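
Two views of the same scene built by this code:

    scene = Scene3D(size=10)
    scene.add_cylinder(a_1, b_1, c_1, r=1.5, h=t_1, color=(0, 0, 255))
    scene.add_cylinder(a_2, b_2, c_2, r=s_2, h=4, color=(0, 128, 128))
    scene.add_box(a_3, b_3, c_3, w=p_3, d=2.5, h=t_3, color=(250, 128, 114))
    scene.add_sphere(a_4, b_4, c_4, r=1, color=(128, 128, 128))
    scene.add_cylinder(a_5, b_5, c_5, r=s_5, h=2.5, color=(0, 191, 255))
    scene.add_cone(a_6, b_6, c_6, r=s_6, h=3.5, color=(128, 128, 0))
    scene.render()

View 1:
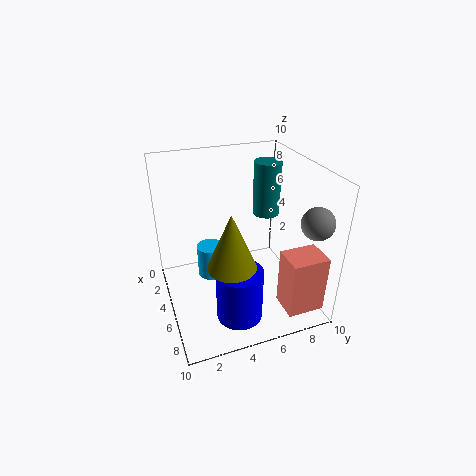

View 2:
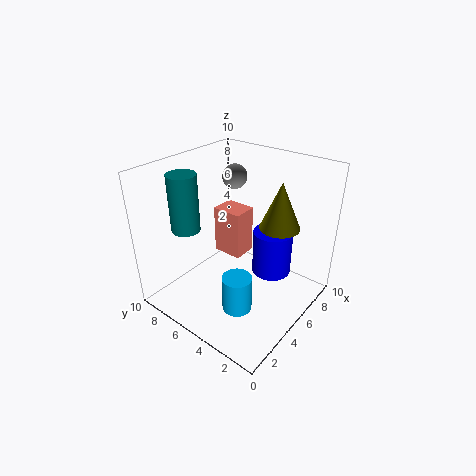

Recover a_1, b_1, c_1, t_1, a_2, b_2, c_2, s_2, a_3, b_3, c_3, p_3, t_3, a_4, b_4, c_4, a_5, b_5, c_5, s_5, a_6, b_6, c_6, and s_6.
a_1 = 8
b_1 = 4
c_1 = 1
t_1 = 3.5
a_2 = 3
b_2 = 8
c_2 = 5.5
s_2 = 1
a_3 = 7.5
b_3 = 7
c_3 = 1
p_3 = 2
t_3 = 4
a_4 = 9
b_4 = 8.5
c_4 = 7.5
a_5 = 3
b_5 = 3.5
c_5 = 1
s_5 = 1
a_6 = 8
b_6 = 3.5
c_6 = 5
s_6 = 1.5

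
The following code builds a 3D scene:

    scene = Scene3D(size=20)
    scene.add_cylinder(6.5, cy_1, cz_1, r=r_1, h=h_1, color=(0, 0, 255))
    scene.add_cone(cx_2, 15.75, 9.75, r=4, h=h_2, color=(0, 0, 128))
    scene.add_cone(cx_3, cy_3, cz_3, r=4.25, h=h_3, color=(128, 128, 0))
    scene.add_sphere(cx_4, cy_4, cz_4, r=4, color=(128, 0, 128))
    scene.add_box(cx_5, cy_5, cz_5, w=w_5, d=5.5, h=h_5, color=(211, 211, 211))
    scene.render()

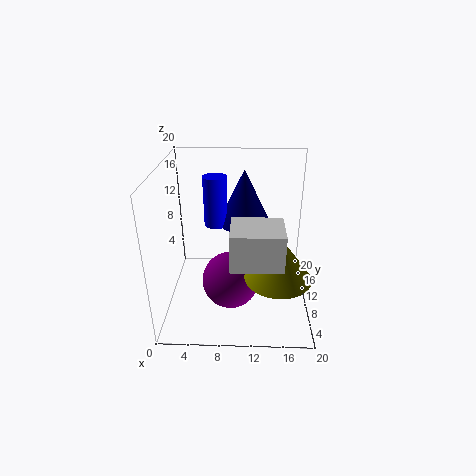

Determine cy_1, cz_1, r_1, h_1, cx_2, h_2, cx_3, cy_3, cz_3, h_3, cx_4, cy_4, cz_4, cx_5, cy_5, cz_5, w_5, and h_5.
cy_1 = 14.75
cz_1 = 9.75
r_1 = 1.75
h_1 = 7.5
cx_2 = 10.75
h_2 = 8.25
cx_3 = 15.25
cy_3 = 4.75
cz_3 = 7.25
h_3 = 5.75
cx_4 = 9
cy_4 = 8.5
cz_4 = 4
cx_5 = 9.25
cy_5 = 2.25
cz_5 = 9.5
w_5 = 6.5
h_5 = 4.75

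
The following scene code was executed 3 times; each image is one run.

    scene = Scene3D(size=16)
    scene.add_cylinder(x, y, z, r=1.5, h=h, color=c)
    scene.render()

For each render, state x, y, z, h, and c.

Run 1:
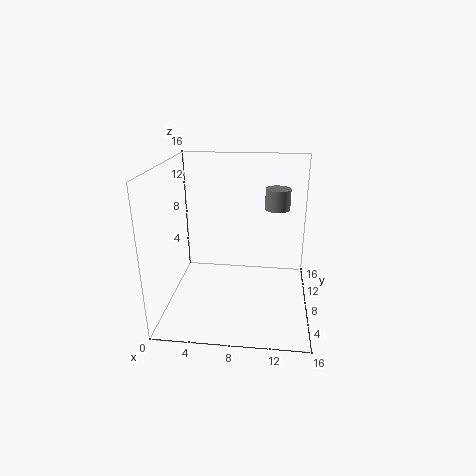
x = 12.25; y = 12.5; z = 10; h = 2.5; c = 'gray'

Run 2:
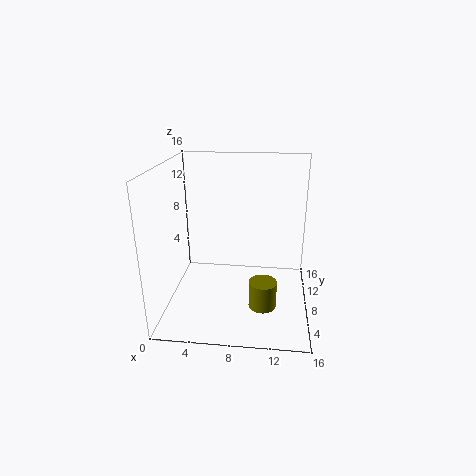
x = 11; y = 5.25; z = 1.25; h = 3; c = 'olive'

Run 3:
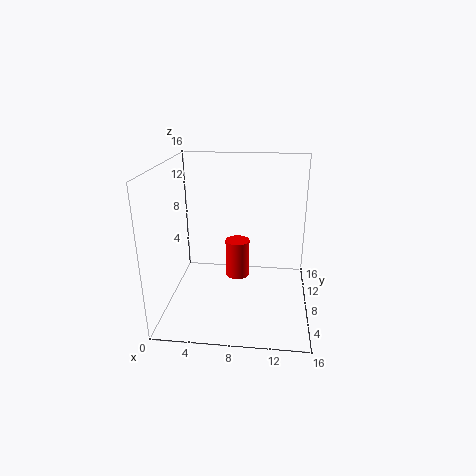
x = 7.5; y = 11.75; z = 1.25; h = 4.75; c = 'red'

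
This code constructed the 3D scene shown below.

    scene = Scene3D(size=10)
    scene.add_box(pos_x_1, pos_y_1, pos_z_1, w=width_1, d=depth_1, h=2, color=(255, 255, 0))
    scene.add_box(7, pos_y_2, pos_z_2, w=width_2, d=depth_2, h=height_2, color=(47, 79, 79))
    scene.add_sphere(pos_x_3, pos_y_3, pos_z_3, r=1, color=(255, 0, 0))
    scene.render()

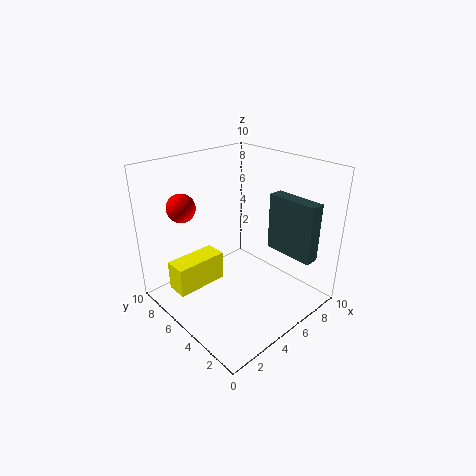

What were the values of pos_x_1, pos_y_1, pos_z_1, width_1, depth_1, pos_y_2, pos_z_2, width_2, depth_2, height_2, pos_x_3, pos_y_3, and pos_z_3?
pos_x_1 = 0.5; pos_y_1 = 5.5; pos_z_1 = 2; width_1 = 3.5; depth_1 = 1.5; pos_y_2 = 0.5; pos_z_2 = 4; width_2 = 1; depth_2 = 3.5; height_2 = 4; pos_x_3 = 2.5; pos_y_3 = 8; pos_z_3 = 7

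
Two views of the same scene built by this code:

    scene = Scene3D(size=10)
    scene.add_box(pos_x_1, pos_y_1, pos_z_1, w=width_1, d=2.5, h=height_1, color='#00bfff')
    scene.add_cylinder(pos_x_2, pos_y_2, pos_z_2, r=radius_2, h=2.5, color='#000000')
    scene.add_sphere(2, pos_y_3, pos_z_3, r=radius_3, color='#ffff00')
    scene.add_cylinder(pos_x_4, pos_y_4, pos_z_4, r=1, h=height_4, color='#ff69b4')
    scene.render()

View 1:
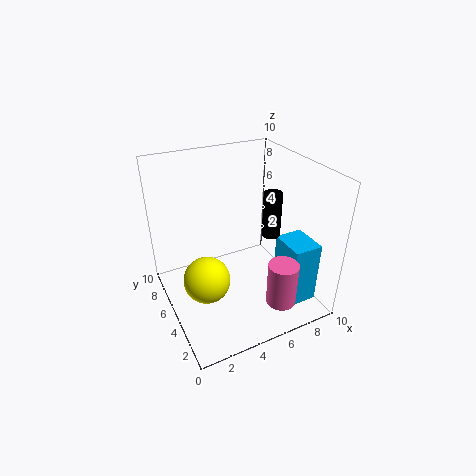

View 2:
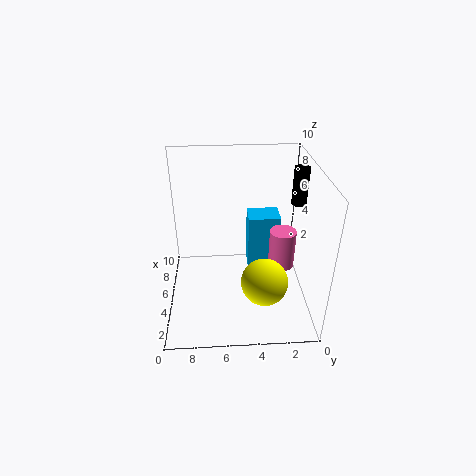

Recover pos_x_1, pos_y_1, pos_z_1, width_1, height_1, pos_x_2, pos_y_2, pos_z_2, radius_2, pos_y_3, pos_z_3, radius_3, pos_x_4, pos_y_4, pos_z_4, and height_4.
pos_x_1 = 7.5
pos_y_1 = 1.5
pos_z_1 = 0.5
width_1 = 2
height_1 = 4.5
pos_x_2 = 5
pos_y_2 = 1
pos_z_2 = 7.5
radius_2 = 0.5
pos_y_3 = 3.5
pos_z_3 = 3.5
radius_3 = 1.5
pos_x_4 = 6.5
pos_y_4 = 1.5
pos_z_4 = 1.5
height_4 = 3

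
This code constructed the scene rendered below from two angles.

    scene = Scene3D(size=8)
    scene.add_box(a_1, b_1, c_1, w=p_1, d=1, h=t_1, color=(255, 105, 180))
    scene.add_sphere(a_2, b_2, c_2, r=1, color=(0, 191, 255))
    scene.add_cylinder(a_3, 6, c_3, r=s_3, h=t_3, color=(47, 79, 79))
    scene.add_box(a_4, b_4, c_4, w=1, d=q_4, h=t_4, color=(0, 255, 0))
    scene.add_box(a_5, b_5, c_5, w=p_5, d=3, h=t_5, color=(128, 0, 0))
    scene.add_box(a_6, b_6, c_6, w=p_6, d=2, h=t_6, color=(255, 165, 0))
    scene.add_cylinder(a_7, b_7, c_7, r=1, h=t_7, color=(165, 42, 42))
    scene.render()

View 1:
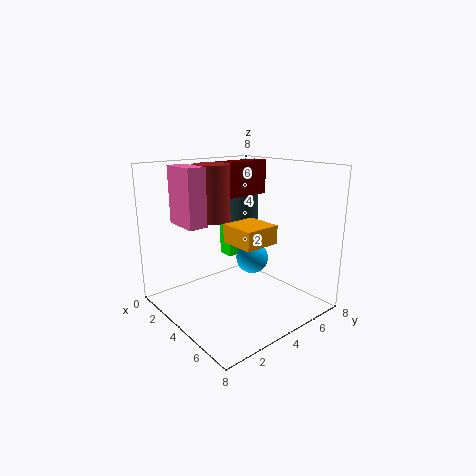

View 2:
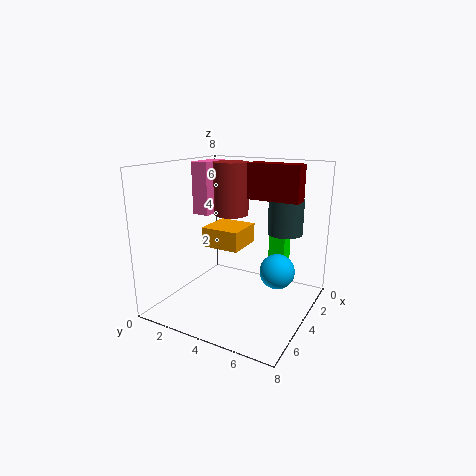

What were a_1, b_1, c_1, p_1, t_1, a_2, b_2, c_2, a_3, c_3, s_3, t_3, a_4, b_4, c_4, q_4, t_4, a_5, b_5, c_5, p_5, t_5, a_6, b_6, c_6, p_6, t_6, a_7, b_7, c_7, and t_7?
a_1 = 2; b_1 = 1; c_1 = 5; p_1 = 2; t_1 = 3; a_2 = 3; b_2 = 6; c_2 = 2; a_3 = 2; c_3 = 4; s_3 = 1; t_3 = 2; a_4 = 1; b_4 = 5; c_4 = 2; q_4 = 1; t_4 = 2; a_5 = 2; b_5 = 4; c_5 = 6; p_5 = 1; t_5 = 2; a_6 = 4; b_6 = 3; c_6 = 4; p_6 = 2; t_6 = 1; a_7 = 3; b_7 = 3; c_7 = 5; t_7 = 3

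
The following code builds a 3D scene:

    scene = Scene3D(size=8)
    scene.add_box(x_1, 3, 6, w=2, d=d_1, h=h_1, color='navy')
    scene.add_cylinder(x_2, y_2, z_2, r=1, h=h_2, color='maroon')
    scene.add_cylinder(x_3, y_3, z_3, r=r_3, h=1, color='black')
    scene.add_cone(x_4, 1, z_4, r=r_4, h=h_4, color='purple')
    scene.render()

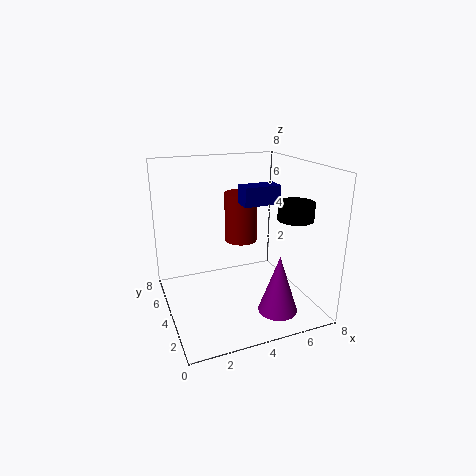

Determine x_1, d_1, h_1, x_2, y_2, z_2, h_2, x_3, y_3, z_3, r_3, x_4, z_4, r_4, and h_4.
x_1 = 4, d_1 = 1, h_1 = 1, x_2 = 5, y_2 = 6, z_2 = 3, h_2 = 3, x_3 = 7, y_3 = 3, z_3 = 5, r_3 = 1, x_4 = 5, z_4 = 1, r_4 = 1, h_4 = 3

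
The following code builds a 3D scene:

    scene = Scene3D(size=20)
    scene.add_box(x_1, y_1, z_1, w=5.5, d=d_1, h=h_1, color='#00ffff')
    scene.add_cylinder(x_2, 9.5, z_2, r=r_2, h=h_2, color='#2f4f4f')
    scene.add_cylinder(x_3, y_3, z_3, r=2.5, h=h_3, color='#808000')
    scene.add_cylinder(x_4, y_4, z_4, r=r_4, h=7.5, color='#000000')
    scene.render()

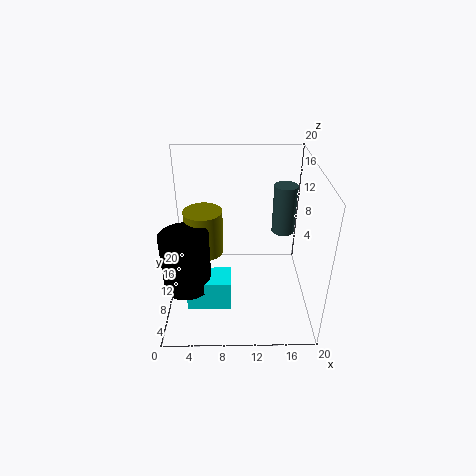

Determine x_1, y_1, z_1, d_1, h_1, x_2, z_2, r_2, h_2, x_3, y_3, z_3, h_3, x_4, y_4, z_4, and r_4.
x_1 = 3.5; y_1 = 2.5; z_1 = 4; d_1 = 3.5; h_1 = 4; x_2 = 16; z_2 = 11.5; r_2 = 1.5; h_2 = 6.5; x_3 = 5.5; y_3 = 8.5; z_3 = 9; h_3 = 6; x_4 = 3.5; y_4 = 4.5; z_4 = 6.5; r_4 = 3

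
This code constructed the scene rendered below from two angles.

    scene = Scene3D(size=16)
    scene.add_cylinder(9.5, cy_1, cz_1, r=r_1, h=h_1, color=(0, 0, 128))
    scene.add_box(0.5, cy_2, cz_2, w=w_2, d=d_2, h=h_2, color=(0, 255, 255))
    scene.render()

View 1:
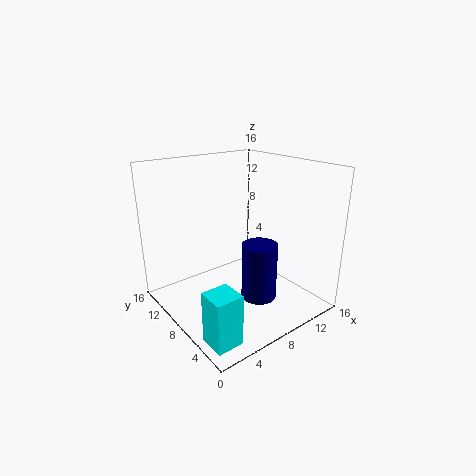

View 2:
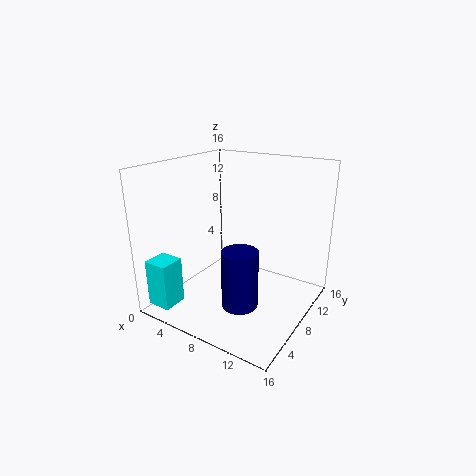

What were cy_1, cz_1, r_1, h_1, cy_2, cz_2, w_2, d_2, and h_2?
cy_1 = 6; cz_1 = 1; r_1 = 2; h_1 = 6.5; cy_2 = 1; cz_2 = 0.75; w_2 = 2.75; d_2 = 2.75; h_2 = 5.25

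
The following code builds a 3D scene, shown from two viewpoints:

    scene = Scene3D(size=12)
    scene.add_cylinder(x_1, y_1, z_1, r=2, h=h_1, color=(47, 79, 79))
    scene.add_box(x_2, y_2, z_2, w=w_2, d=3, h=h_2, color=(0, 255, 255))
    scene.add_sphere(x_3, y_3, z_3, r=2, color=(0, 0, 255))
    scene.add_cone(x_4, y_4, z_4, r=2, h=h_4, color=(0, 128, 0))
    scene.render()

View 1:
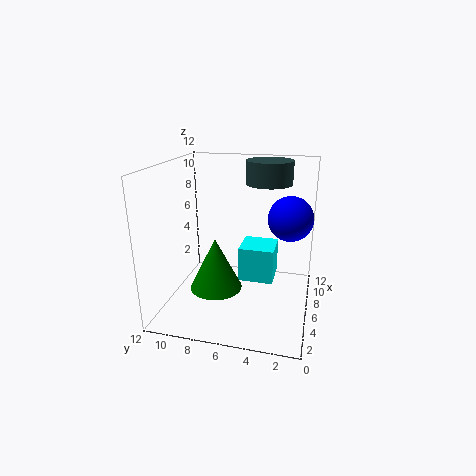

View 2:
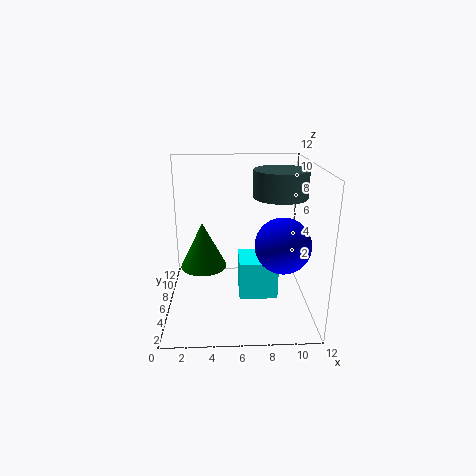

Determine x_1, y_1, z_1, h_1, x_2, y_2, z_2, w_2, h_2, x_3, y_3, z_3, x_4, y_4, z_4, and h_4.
x_1 = 9, y_1 = 4, z_1 = 10, h_1 = 2, x_2 = 6, y_2 = 3, z_2 = 2, w_2 = 3, h_2 = 3, x_3 = 9, y_3 = 2, z_3 = 7, x_4 = 3, y_4 = 7, z_4 = 3, h_4 = 4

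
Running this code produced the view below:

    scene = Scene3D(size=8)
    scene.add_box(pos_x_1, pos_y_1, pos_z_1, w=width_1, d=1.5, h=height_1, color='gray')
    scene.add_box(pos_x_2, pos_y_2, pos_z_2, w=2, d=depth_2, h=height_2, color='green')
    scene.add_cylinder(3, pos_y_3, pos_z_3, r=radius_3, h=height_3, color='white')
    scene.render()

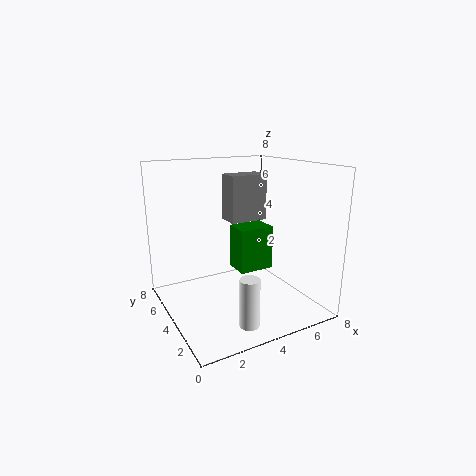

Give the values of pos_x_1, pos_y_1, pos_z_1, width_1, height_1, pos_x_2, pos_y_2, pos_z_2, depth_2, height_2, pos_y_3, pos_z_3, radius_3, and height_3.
pos_x_1 = 5
pos_y_1 = 6.5
pos_z_1 = 4
width_1 = 2.5
height_1 = 3
pos_x_2 = 4
pos_y_2 = 3.5
pos_z_2 = 2
depth_2 = 1.5
height_2 = 2.5
pos_y_3 = 1
pos_z_3 = 0.5
radius_3 = 0.5
height_3 = 2.5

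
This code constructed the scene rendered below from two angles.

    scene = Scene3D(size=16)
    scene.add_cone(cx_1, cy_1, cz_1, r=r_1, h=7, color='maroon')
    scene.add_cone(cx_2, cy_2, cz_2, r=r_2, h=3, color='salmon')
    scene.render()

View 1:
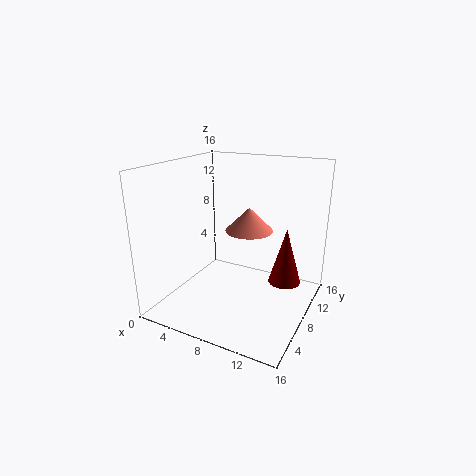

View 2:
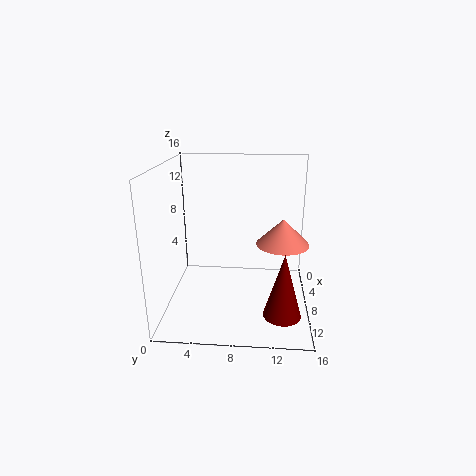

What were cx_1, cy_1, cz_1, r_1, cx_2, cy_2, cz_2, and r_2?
cx_1 = 12; cy_1 = 13; cz_1 = 1; r_1 = 2; cx_2 = 7; cy_2 = 13; cz_2 = 7; r_2 = 3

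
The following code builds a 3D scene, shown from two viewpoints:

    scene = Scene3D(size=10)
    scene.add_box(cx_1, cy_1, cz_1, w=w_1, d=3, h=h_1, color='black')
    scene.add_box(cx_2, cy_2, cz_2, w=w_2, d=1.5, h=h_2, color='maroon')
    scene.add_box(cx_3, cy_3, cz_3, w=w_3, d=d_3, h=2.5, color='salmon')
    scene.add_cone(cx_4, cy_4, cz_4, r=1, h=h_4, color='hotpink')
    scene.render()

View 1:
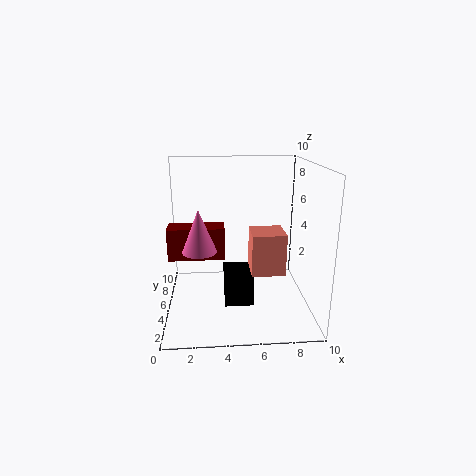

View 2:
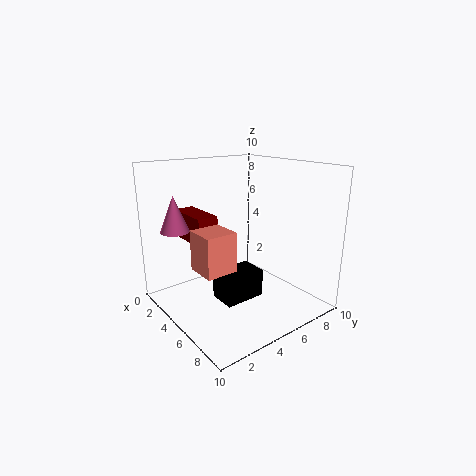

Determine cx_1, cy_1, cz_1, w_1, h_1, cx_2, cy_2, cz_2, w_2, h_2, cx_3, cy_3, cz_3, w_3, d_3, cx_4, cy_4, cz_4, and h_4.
cx_1 = 4; cy_1 = 3.5; cz_1 = 0.5; w_1 = 2; h_1 = 2; cx_2 = 0.5; cy_2 = 2.5; cz_2 = 4.5; w_2 = 3.5; h_2 = 2; cx_3 = 5.5; cy_3 = 1; cz_3 = 4; w_3 = 2; d_3 = 2; cx_4 = 2.5; cy_4 = 1.5; cz_4 = 5.5; h_4 = 2.5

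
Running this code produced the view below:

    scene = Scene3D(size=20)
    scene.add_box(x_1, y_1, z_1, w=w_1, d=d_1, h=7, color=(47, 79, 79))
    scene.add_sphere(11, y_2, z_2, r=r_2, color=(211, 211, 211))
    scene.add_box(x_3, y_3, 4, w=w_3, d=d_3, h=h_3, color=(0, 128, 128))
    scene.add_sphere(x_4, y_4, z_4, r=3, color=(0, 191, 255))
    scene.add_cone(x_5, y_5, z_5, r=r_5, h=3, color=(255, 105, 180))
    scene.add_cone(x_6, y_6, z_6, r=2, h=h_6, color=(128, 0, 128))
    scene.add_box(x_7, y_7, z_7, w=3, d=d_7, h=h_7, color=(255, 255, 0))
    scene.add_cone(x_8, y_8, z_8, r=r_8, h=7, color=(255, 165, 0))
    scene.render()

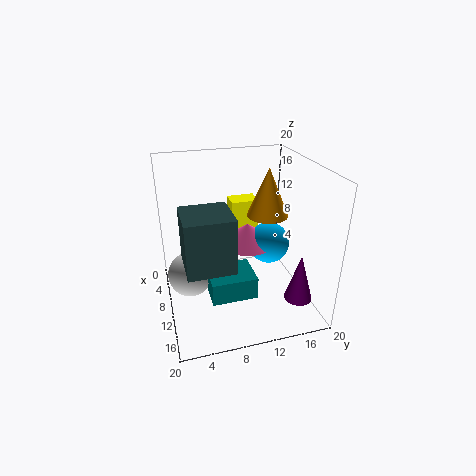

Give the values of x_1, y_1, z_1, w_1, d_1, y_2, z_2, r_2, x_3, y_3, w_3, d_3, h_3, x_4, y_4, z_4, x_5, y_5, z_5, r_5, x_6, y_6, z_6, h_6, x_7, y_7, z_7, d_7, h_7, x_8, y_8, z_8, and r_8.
x_1 = 11; y_1 = 2; z_1 = 9; w_1 = 6; d_1 = 6; y_2 = 3; z_2 = 6; r_2 = 3; x_3 = 11; y_3 = 5; w_3 = 5; d_3 = 6; h_3 = 3; x_4 = 9; y_4 = 15; z_4 = 8; x_5 = 8; y_5 = 12; z_5 = 8; r_5 = 4; x_6 = 14; y_6 = 18; z_6 = 1; h_6 = 7; x_7 = 4; y_7 = 10; z_7 = 6; d_7 = 4; h_7 = 8; x_8 = 8; y_8 = 15; z_8 = 12; r_8 = 3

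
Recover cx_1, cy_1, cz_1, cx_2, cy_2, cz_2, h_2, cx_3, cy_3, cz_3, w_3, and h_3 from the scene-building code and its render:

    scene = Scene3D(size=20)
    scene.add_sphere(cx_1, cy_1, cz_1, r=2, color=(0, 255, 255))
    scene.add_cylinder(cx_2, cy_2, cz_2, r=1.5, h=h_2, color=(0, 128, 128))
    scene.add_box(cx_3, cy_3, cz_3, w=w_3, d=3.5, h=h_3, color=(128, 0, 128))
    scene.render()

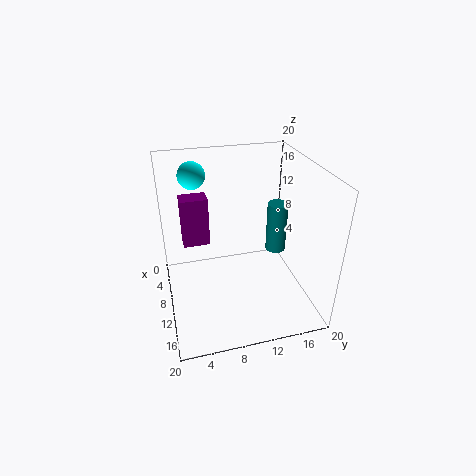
cx_1 = 3; cy_1 = 5; cz_1 = 17; cx_2 = 8; cy_2 = 16.5; cz_2 = 6; h_2 = 7.5; cx_3 = 8; cy_3 = 2.5; cz_3 = 10; w_3 = 2.5; h_3 = 6.5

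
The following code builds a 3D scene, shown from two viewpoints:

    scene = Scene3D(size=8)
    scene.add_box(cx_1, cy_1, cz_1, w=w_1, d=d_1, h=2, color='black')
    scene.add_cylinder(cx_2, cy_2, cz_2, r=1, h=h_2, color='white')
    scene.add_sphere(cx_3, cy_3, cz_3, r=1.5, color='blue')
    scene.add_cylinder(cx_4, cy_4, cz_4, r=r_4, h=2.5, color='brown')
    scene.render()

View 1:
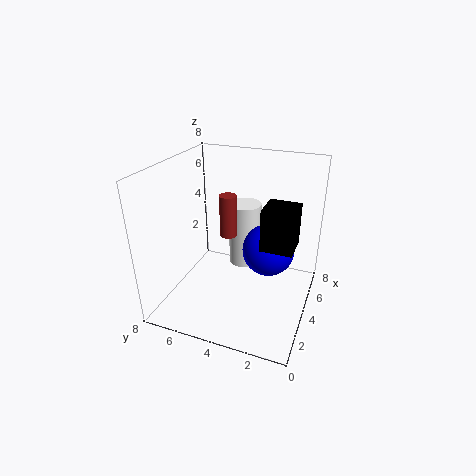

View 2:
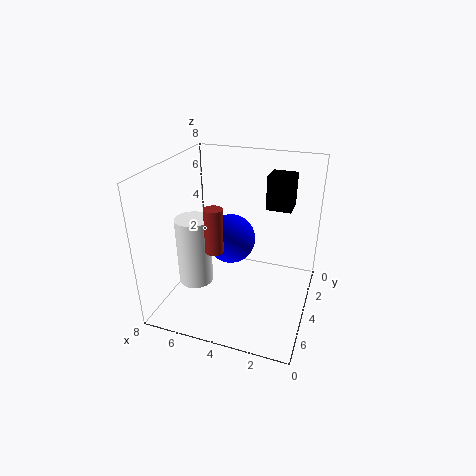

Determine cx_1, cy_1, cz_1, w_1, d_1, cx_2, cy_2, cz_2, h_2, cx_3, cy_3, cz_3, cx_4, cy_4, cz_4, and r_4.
cx_1 = 1.5; cy_1 = 0.5; cz_1 = 5; w_1 = 1.5; d_1 = 1.5; cx_2 = 6.5; cy_2 = 4.5; cz_2 = 1; h_2 = 4; cx_3 = 5; cy_3 = 2.5; cz_3 = 3; cx_4 = 5; cy_4 = 5; cz_4 = 3.5; r_4 = 0.5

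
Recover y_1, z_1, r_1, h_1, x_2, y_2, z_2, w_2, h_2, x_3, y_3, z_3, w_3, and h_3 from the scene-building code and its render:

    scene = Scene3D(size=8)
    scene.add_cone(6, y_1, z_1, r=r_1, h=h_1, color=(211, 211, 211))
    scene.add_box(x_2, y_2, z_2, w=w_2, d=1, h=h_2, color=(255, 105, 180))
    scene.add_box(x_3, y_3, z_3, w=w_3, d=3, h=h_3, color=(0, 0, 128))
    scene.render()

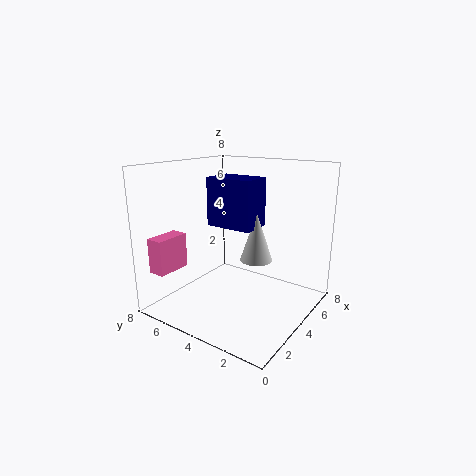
y_1 = 4
z_1 = 2
r_1 = 1
h_1 = 3
x_2 = 1
y_2 = 7
z_2 = 2
w_2 = 2
h_2 = 2
x_3 = 5
y_3 = 4
z_3 = 4
w_3 = 2
h_3 = 3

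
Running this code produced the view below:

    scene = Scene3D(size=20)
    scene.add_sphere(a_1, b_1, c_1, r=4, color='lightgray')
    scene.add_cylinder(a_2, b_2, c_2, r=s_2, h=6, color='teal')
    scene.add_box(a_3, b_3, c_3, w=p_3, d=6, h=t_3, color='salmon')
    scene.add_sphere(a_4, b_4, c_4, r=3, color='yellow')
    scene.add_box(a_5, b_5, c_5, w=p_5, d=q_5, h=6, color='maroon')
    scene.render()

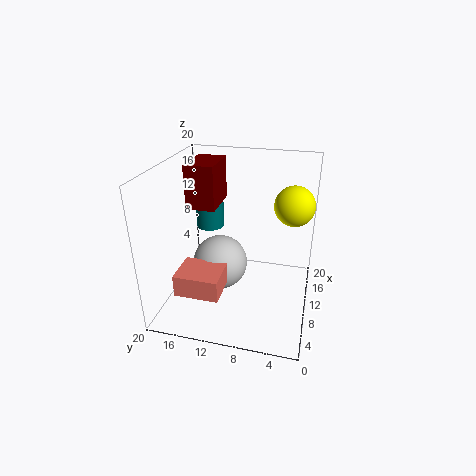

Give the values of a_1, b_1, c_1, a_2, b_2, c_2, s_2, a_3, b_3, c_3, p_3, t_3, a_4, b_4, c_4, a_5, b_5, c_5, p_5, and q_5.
a_1 = 11, b_1 = 13, c_1 = 5, a_2 = 13, b_2 = 15, c_2 = 10, s_2 = 2, a_3 = 3, b_3 = 11, c_3 = 4, p_3 = 5, t_3 = 3, a_4 = 16, b_4 = 3, c_4 = 13, a_5 = 9, b_5 = 13, c_5 = 14, p_5 = 6, q_5 = 4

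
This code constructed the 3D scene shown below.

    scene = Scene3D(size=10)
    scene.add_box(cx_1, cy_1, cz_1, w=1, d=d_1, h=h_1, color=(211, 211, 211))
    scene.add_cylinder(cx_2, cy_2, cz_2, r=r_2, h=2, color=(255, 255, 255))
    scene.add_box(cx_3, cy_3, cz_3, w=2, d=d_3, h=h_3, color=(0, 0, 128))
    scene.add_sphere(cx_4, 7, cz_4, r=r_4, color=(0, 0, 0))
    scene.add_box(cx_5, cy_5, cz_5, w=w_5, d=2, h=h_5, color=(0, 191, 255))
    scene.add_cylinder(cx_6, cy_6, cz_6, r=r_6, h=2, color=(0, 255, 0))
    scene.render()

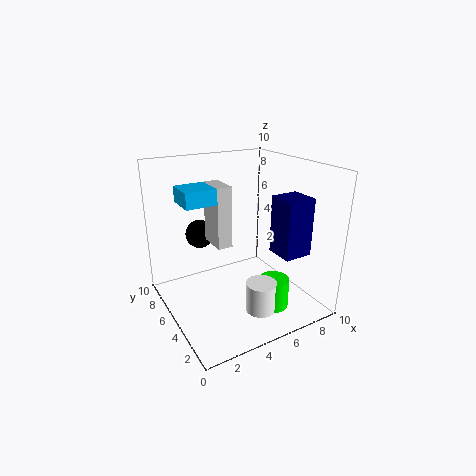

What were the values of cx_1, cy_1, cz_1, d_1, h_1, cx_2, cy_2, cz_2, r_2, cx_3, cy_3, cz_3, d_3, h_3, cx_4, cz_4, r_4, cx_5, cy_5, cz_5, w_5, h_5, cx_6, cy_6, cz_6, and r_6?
cx_1 = 3, cy_1 = 4, cz_1 = 5, d_1 = 2, h_1 = 4, cx_2 = 5, cy_2 = 2, cz_2 = 1, r_2 = 1, cx_3 = 7, cy_3 = 2, cz_3 = 4, d_3 = 2, h_3 = 4, cx_4 = 3, cz_4 = 5, r_4 = 1, cx_5 = 1, cy_5 = 4, cz_5 = 8, w_5 = 3, h_5 = 1, cx_6 = 6, cy_6 = 2, cz_6 = 1, r_6 = 1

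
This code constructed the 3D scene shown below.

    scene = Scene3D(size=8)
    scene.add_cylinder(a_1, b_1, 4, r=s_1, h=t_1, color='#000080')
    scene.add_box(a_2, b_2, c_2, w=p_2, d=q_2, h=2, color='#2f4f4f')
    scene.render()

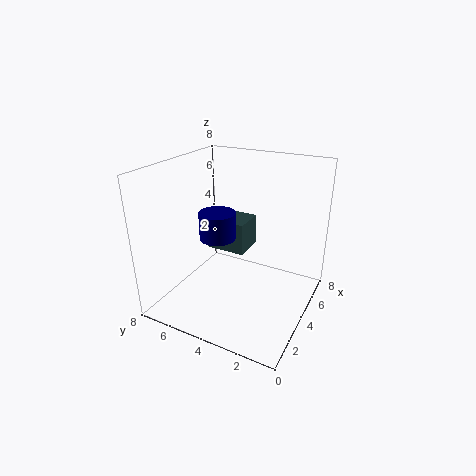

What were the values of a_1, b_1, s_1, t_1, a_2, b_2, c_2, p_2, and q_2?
a_1 = 3.5, b_1 = 5, s_1 = 1, t_1 = 1.5, a_2 = 5.5, b_2 = 4.5, c_2 = 2, p_2 = 2, q_2 = 2.5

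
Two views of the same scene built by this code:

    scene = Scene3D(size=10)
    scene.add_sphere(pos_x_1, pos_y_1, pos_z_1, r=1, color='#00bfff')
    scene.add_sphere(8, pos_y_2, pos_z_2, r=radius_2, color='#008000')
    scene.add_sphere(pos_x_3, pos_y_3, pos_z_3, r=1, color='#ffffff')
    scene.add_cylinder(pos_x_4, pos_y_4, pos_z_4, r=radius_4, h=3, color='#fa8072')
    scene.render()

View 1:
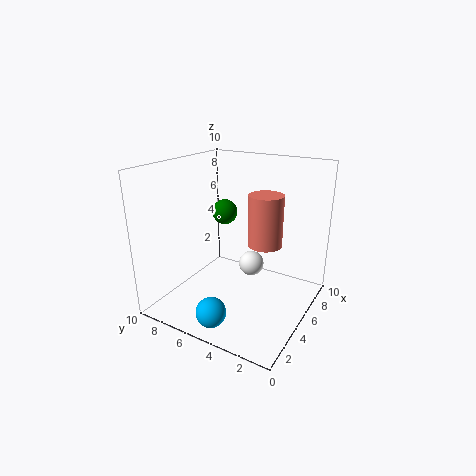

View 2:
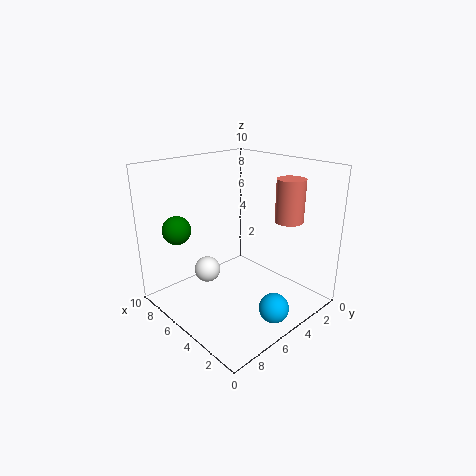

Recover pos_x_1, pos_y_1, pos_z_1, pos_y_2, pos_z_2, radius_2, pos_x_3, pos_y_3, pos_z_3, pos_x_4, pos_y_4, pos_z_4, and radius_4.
pos_x_1 = 1.5, pos_y_1 = 5, pos_z_1 = 1, pos_y_2 = 8, pos_z_2 = 5.5, radius_2 = 1, pos_x_3 = 8, pos_y_3 = 5.5, pos_z_3 = 1.5, pos_x_4 = 3, pos_y_4 = 2, pos_z_4 = 6, radius_4 = 1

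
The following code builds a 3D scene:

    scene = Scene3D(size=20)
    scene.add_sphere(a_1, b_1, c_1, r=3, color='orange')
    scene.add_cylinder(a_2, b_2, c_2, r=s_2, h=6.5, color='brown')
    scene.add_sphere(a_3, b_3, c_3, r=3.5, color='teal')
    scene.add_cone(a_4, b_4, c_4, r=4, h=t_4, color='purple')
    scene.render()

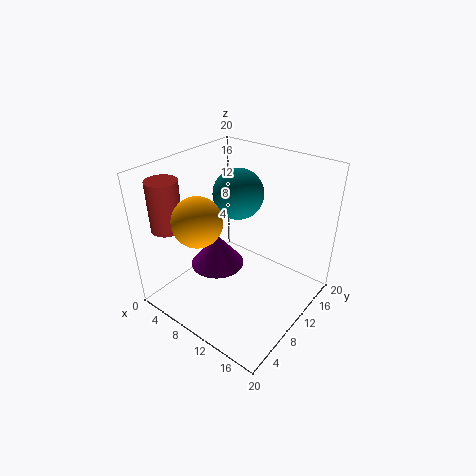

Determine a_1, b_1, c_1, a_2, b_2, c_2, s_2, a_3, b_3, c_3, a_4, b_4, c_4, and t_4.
a_1 = 9.5
b_1 = 3
c_1 = 15.5
a_2 = 4.5
b_2 = 2.5
c_2 = 13
s_2 = 2
a_3 = 8.5
b_3 = 12
c_3 = 15.5
a_4 = 6
b_4 = 10
c_4 = 4
t_4 = 5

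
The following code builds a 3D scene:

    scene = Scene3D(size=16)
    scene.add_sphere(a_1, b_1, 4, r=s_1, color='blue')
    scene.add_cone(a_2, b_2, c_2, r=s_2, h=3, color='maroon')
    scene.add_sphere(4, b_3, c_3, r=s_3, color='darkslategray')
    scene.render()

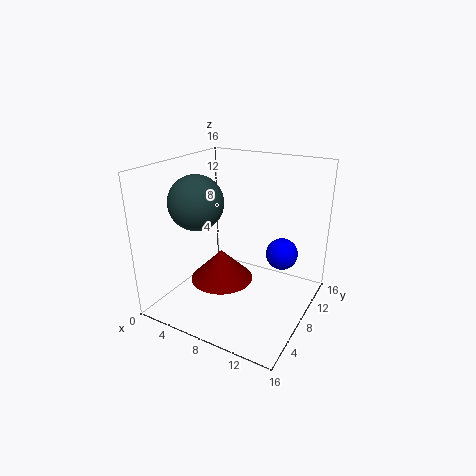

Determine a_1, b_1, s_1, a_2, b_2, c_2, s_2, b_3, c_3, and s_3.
a_1 = 11, b_1 = 14, s_1 = 2, a_2 = 9, b_2 = 3, c_2 = 6, s_2 = 3, b_3 = 6, c_3 = 12, s_3 = 3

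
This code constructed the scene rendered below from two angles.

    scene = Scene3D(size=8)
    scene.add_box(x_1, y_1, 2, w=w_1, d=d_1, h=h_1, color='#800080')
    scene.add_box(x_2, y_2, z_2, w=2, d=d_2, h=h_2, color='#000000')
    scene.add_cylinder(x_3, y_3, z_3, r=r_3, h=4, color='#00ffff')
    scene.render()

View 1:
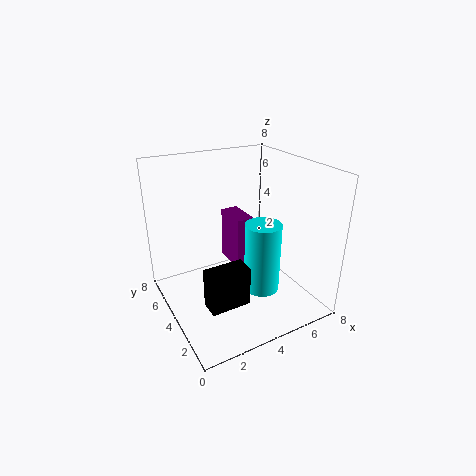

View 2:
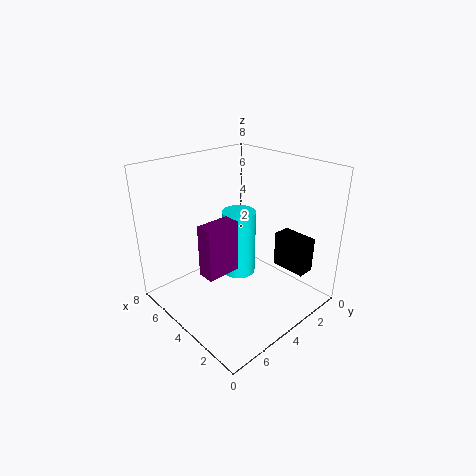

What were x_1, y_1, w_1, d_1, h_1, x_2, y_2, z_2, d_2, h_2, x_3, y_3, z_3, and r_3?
x_1 = 4; y_1 = 4; w_1 = 1; d_1 = 2; h_1 = 3; x_2 = 1; y_2 = 1; z_2 = 2; d_2 = 1; h_2 = 2; x_3 = 5; y_3 = 3; z_3 = 1; r_3 = 1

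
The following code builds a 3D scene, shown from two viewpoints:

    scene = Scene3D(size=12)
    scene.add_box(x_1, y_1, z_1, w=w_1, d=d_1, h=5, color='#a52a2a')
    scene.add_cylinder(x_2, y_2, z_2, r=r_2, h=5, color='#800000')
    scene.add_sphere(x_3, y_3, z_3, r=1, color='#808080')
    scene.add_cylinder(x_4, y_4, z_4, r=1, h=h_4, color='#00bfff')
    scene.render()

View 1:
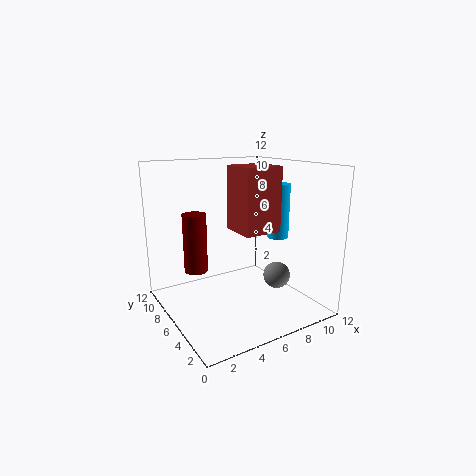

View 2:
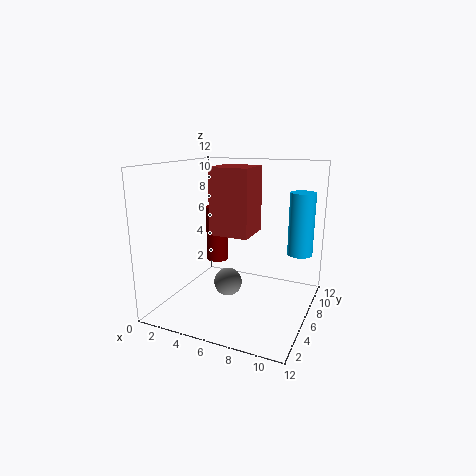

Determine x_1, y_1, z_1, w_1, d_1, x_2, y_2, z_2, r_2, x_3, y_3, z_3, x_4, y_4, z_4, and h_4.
x_1 = 5
y_1 = 3
z_1 = 7
w_1 = 3
d_1 = 3
x_2 = 3
y_2 = 8
z_2 = 3
r_2 = 1
x_3 = 7
y_3 = 2
z_3 = 4
x_4 = 11
y_4 = 7
z_4 = 5
h_4 = 5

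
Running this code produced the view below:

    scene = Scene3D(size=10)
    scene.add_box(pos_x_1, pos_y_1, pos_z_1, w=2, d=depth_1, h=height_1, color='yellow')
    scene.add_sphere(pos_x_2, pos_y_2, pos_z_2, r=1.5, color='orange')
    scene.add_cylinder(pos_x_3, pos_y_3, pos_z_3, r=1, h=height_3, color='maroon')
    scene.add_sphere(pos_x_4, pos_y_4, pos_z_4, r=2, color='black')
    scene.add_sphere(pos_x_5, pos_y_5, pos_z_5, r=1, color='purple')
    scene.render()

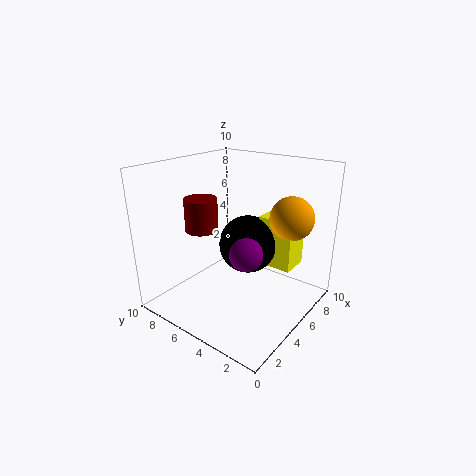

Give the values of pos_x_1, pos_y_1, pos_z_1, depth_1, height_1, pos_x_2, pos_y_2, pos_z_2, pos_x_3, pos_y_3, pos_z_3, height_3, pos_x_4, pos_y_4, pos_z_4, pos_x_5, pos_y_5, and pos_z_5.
pos_x_1 = 6
pos_y_1 = 1.5
pos_z_1 = 3
depth_1 = 2.5
height_1 = 3.5
pos_x_2 = 7
pos_y_2 = 2
pos_z_2 = 6.5
pos_x_3 = 2
pos_y_3 = 5.5
pos_z_3 = 6.5
height_3 = 2
pos_x_4 = 5.5
pos_y_4 = 4.5
pos_z_4 = 4.5
pos_x_5 = 2.5
pos_y_5 = 2.5
pos_z_5 = 5.5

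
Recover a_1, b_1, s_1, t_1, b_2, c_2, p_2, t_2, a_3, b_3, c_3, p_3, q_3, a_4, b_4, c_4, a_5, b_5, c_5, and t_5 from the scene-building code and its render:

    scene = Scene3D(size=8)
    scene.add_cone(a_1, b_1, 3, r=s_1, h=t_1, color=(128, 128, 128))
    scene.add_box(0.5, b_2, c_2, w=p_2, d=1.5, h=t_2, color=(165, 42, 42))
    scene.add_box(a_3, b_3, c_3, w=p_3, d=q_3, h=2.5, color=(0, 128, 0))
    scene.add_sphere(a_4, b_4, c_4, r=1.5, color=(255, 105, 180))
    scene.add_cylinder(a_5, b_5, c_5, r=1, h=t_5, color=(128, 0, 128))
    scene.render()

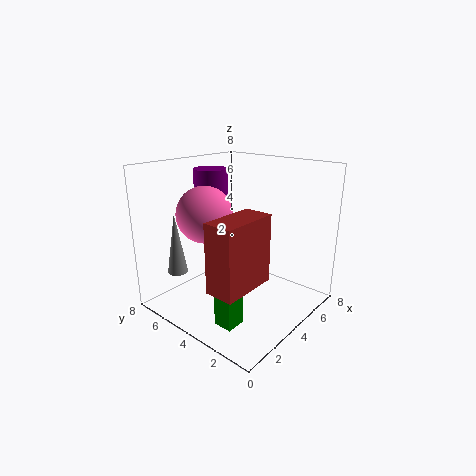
a_1 = 0.5; b_1 = 5; s_1 = 0.5; t_1 = 3; b_2 = 1.5; c_2 = 2.5; p_2 = 3; t_2 = 3.5; a_3 = 1; b_3 = 2; c_3 = 0.5; p_3 = 1; q_3 = 1; a_4 = 2.5; b_4 = 5; c_4 = 5.5; a_5 = 4.5; b_5 = 6.5; c_5 = 4; t_5 = 3.5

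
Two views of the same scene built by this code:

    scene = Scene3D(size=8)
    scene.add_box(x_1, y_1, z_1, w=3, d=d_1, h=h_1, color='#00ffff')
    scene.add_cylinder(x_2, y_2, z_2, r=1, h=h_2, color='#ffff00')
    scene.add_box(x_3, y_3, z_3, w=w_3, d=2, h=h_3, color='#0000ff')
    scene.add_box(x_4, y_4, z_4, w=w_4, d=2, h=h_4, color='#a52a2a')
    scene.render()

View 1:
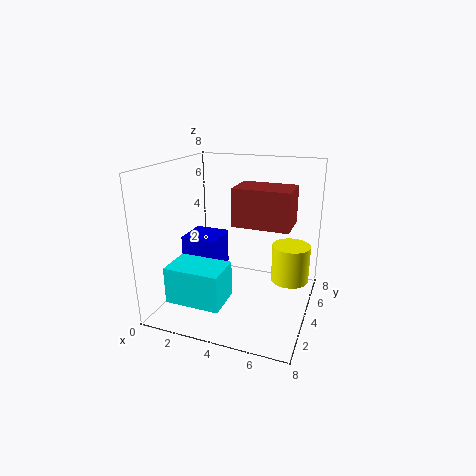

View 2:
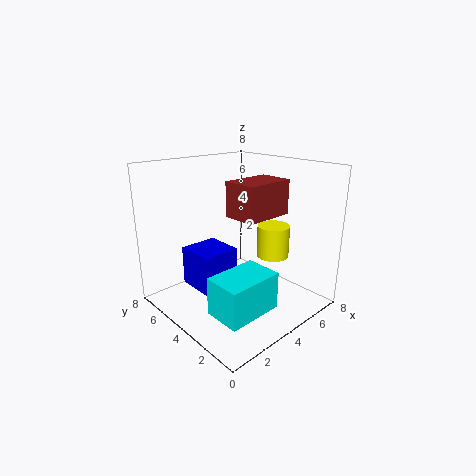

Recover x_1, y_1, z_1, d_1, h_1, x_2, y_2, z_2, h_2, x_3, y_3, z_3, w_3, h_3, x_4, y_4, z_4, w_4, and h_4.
x_1 = 1
y_1 = 1
z_1 = 1
d_1 = 2
h_1 = 2
x_2 = 7
y_2 = 4
z_2 = 2
h_2 = 2
x_3 = 1
y_3 = 3
z_3 = 2
w_3 = 2
h_3 = 2
x_4 = 4
y_4 = 3
z_4 = 5
w_4 = 3
h_4 = 2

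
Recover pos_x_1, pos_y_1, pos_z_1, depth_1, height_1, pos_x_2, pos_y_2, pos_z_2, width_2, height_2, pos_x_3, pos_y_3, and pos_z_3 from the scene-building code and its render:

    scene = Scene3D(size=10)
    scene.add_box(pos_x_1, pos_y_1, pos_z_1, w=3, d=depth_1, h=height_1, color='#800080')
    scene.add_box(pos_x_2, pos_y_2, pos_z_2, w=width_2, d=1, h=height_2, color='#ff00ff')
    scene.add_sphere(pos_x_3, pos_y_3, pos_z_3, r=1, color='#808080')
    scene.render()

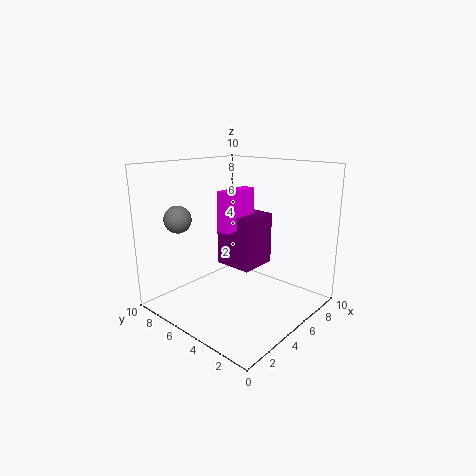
pos_x_1 = 6
pos_y_1 = 5
pos_z_1 = 2
depth_1 = 3
height_1 = 4
pos_x_2 = 5
pos_y_2 = 6
pos_z_2 = 5
width_2 = 3
height_2 = 3
pos_x_3 = 3
pos_y_3 = 9
pos_z_3 = 6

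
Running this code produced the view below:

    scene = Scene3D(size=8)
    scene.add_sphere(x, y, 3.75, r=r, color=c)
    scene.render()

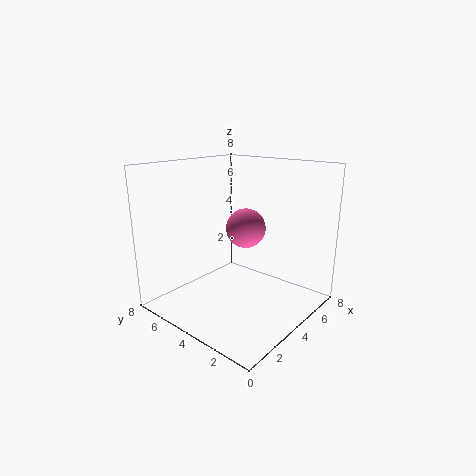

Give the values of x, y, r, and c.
x = 6.25; y = 5.25; r = 1.25; c = 'hotpink'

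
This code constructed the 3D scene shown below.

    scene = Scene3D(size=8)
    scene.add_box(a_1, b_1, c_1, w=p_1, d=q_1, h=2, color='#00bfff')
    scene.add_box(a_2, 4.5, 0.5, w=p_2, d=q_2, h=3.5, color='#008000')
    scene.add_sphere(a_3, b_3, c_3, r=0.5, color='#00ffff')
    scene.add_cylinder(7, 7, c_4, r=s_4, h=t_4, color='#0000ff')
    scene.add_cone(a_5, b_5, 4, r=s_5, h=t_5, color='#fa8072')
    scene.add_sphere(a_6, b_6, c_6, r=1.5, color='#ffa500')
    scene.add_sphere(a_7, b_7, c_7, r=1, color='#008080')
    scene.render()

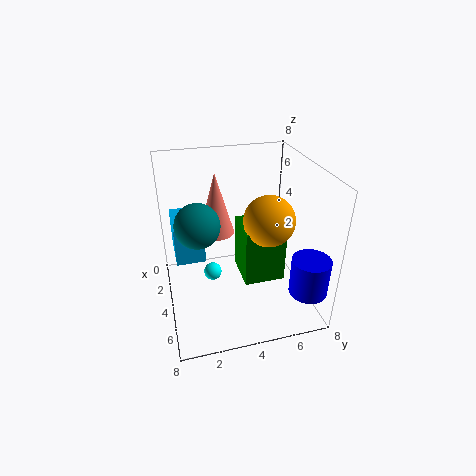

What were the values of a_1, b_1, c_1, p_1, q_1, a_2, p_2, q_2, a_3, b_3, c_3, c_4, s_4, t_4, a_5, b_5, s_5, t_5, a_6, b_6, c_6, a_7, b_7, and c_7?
a_1 = 2.5; b_1 = 0.5; c_1 = 3.5; p_1 = 2.5; q_1 = 1.5; a_2 = 1.5; p_2 = 2.5; q_2 = 2.5; a_3 = 4; b_3 = 2.5; c_3 = 2; c_4 = 2; s_4 = 1; t_4 = 2; a_5 = 3; b_5 = 3; s_5 = 1; t_5 = 3.5; a_6 = 3.5; b_6 = 6; c_6 = 4.5; a_7 = 6.5; b_7 = 1.5; c_7 = 6.5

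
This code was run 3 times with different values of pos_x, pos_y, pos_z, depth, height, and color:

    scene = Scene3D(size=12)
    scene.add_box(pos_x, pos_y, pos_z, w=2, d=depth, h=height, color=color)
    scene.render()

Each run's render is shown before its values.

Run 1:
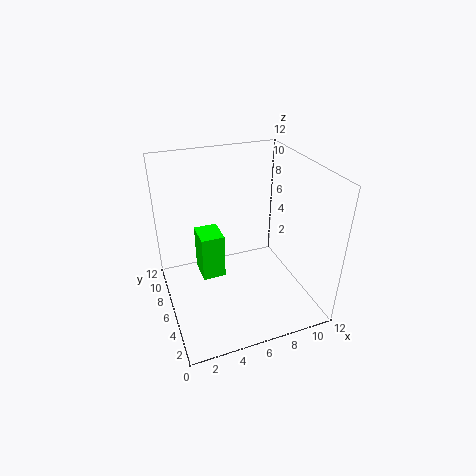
pos_x = 3; pos_y = 6.5; pos_z = 2; depth = 2.5; height = 4; color = 'lime'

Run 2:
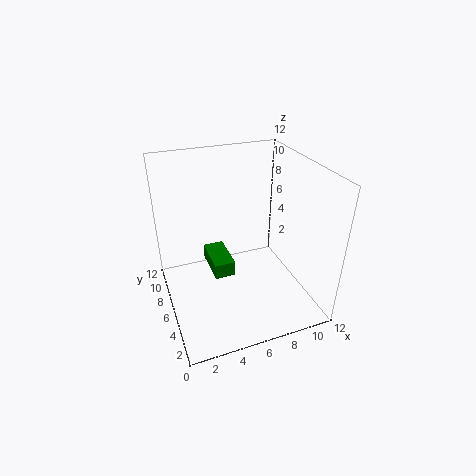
pos_x = 4.5; pos_y = 8; pos_z = 0.5; depth = 4; height = 1.5; color = 'green'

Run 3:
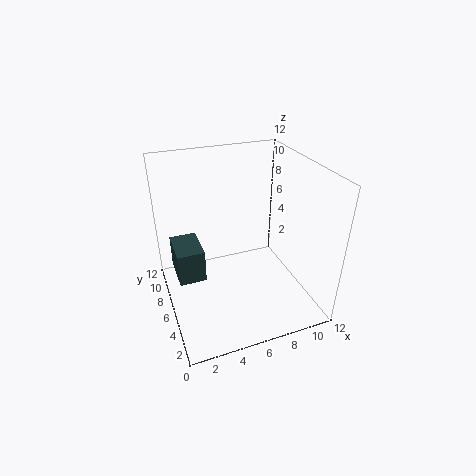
pos_x = 0.5; pos_y = 3.5; pos_z = 4.5; depth = 3; height = 2.5; color = 'darkslategray'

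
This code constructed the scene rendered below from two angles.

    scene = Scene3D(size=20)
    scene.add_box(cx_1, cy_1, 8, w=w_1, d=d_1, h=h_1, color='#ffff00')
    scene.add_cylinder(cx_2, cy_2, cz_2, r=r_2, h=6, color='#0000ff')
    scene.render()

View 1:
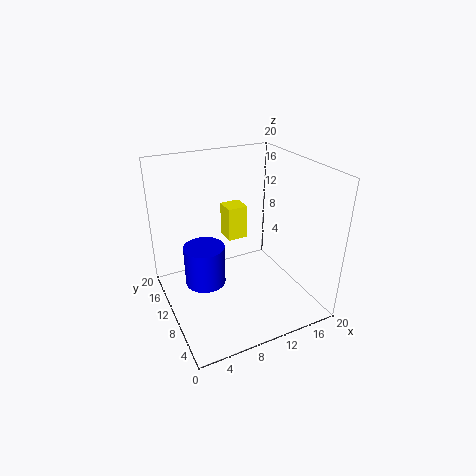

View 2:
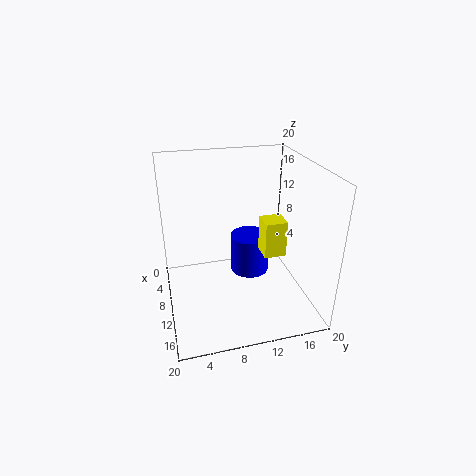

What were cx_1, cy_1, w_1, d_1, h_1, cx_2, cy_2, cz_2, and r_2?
cx_1 = 10
cy_1 = 13
w_1 = 3
d_1 = 3
h_1 = 5
cx_2 = 6
cy_2 = 13
cz_2 = 2
r_2 = 3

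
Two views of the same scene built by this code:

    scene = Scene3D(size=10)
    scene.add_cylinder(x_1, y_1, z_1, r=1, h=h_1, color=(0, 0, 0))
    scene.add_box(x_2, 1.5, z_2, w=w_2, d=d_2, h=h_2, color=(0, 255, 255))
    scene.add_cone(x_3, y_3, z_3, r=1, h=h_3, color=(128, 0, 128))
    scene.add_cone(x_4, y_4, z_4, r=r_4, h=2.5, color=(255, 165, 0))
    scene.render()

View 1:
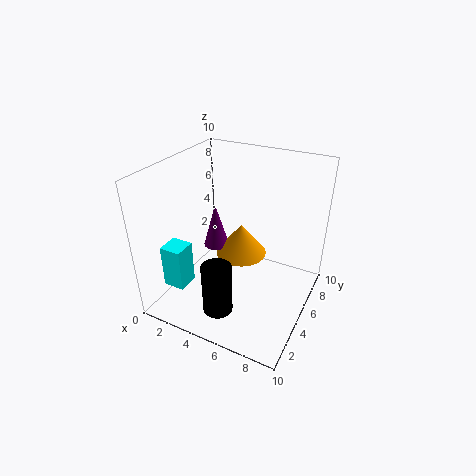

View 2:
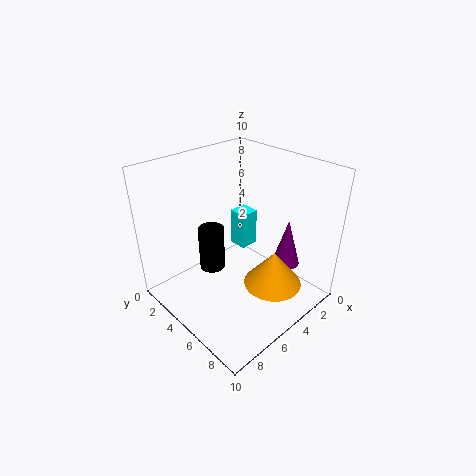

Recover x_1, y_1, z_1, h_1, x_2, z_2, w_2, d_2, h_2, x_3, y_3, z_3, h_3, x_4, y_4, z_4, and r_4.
x_1 = 5
y_1 = 2
z_1 = 1
h_1 = 3.5
x_2 = 1
z_2 = 2
w_2 = 1.5
d_2 = 1.5
h_2 = 3
x_3 = 2
y_3 = 7
z_3 = 2.5
h_3 = 3.5
x_4 = 4
y_4 = 7.5
z_4 = 2
r_4 = 2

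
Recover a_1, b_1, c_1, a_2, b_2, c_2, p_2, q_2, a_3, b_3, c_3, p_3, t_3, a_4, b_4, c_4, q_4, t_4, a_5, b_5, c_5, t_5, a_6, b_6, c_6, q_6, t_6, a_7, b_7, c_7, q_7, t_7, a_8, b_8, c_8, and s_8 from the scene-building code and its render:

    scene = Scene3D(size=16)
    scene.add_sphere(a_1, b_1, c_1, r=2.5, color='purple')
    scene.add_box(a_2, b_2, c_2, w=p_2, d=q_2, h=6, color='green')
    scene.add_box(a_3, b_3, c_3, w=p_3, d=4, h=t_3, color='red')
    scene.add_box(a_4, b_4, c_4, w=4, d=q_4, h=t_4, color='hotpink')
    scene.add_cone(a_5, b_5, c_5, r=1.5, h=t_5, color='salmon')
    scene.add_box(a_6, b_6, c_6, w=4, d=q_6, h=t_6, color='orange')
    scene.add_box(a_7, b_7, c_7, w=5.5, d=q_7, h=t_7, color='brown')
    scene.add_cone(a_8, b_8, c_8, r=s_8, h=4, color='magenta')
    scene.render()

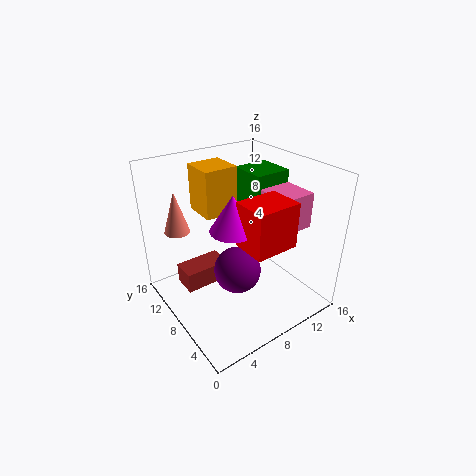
a_1 = 6.5; b_1 = 6; c_1 = 5.5; a_2 = 11.5; b_2 = 9; c_2 = 8; p_2 = 4.5; q_2 = 4.5; a_3 = 7; b_3 = 3; c_3 = 8; p_3 = 5; t_3 = 5; a_4 = 11; b_4 = 4; c_4 = 9; q_4 = 4; t_4 = 4; a_5 = 3.5; b_5 = 14; c_5 = 7.5; t_5 = 5; a_6 = 6; b_6 = 11; c_6 = 9.5; q_6 = 4; t_6 = 5.5; a_7 = 3; b_7 = 11; c_7 = 0.5; q_7 = 3; t_7 = 2.5; a_8 = 7; b_8 = 7.5; c_8 = 9.5; s_8 = 2.5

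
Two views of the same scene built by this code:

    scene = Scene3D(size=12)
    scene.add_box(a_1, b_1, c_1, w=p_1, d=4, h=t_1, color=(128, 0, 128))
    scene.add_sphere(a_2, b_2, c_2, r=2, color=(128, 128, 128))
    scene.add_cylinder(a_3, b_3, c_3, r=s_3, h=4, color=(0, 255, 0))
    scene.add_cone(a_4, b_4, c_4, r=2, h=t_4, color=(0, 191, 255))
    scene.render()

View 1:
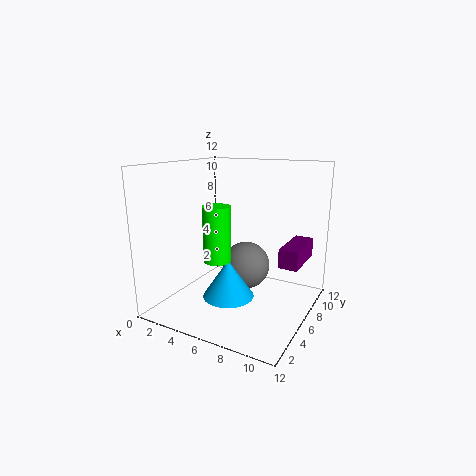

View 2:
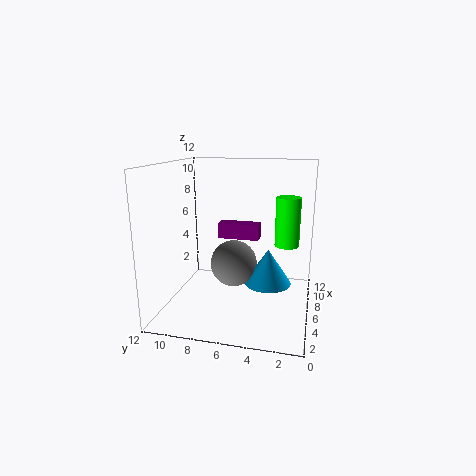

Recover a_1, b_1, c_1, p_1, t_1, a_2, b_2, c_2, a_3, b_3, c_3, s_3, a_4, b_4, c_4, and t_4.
a_1 = 10; b_1 = 5; c_1 = 4.5; p_1 = 1.5; t_1 = 1.5; a_2 = 6.5; b_2 = 6.5; c_2 = 3.5; a_3 = 6.5; b_3 = 2; c_3 = 5.5; s_3 = 1; a_4 = 6.5; b_4 = 3.5; c_4 = 2; t_4 = 3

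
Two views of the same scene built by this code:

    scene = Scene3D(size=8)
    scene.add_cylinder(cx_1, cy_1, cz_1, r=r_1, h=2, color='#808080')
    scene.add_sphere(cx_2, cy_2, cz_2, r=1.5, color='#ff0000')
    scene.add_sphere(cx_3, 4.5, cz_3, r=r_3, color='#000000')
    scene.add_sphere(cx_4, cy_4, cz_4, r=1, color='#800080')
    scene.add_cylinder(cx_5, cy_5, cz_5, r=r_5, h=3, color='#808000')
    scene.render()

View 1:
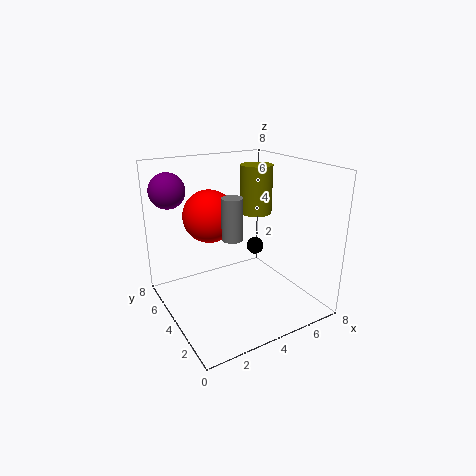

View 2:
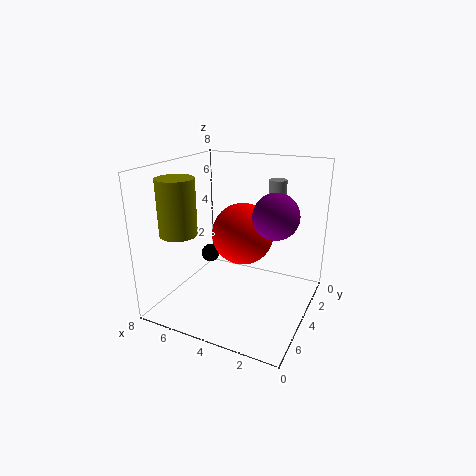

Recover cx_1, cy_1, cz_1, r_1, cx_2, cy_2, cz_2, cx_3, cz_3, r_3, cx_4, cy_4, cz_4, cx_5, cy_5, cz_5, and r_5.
cx_1 = 2.5, cy_1 = 2, cz_1 = 5, r_1 = 0.5, cx_2 = 3, cy_2 = 5.5, cz_2 = 5, cx_3 = 5.5, cz_3 = 3, r_3 = 0.5, cx_4 = 1, cy_4 = 6.5, cz_4 = 6.5, cx_5 = 6.5, cy_5 = 6, cz_5 = 4.5, r_5 = 1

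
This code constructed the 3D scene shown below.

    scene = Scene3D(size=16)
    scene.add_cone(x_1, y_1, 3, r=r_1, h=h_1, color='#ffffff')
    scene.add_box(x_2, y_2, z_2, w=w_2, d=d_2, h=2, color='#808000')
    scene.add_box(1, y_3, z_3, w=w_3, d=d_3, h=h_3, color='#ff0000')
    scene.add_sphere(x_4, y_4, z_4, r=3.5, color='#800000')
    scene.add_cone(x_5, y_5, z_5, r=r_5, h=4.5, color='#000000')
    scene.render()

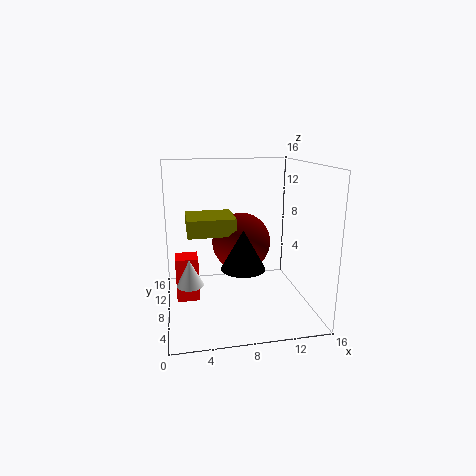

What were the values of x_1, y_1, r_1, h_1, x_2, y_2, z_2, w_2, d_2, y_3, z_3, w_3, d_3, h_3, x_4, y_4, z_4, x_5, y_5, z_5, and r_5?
x_1 = 2.5; y_1 = 7.5; r_1 = 1.5; h_1 = 3; x_2 = 2.5; y_2 = 8.5; z_2 = 8; w_2 = 5.5; d_2 = 5; y_3 = 7.5; z_3 = 1; w_3 = 2.5; d_3 = 2.5; h_3 = 5; x_4 = 9; y_4 = 11; z_4 = 6.5; x_5 = 8.5; y_5 = 7.5; z_5 = 4.5; r_5 = 2.5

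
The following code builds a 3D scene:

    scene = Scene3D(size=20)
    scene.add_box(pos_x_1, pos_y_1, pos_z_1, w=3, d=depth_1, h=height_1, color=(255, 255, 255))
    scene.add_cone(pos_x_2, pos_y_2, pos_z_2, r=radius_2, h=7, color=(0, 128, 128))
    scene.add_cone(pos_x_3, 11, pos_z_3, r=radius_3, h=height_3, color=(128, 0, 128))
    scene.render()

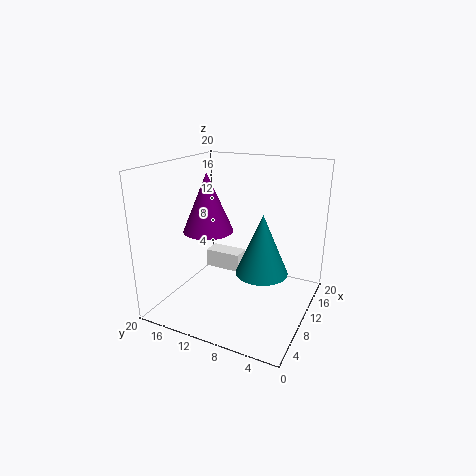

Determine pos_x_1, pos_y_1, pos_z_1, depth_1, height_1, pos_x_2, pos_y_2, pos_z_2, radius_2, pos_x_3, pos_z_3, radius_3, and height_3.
pos_x_1 = 16; pos_y_1 = 13; pos_z_1 = 1; depth_1 = 6; height_1 = 3; pos_x_2 = 4; pos_y_2 = 4; pos_z_2 = 9; radius_2 = 3; pos_x_3 = 4; pos_z_3 = 13; radius_3 = 3; height_3 = 7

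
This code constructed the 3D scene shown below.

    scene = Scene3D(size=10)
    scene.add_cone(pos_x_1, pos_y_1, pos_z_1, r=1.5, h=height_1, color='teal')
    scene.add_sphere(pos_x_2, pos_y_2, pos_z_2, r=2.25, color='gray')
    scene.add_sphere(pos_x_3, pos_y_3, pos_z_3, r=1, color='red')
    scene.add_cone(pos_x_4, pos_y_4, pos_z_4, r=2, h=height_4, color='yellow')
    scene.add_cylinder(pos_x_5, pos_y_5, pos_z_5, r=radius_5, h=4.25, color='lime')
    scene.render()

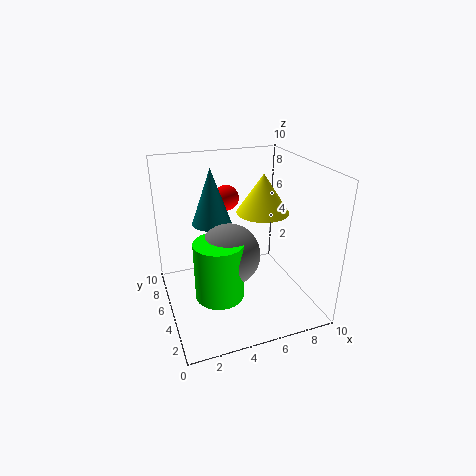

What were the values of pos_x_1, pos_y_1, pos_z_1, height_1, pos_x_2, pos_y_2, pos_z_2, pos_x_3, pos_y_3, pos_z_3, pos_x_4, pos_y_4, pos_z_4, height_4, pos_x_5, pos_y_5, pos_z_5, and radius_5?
pos_x_1 = 4; pos_y_1 = 8; pos_z_1 = 5; height_1 = 4.25; pos_x_2 = 4.5; pos_y_2 = 5.5; pos_z_2 = 3.5; pos_x_3 = 5.5; pos_y_3 = 9; pos_z_3 = 6.5; pos_x_4 = 7.75; pos_y_4 = 7; pos_z_4 = 5.75; height_4 = 3; pos_x_5 = 3.5; pos_y_5 = 4.75; pos_z_5 = 0.75; radius_5 = 1.75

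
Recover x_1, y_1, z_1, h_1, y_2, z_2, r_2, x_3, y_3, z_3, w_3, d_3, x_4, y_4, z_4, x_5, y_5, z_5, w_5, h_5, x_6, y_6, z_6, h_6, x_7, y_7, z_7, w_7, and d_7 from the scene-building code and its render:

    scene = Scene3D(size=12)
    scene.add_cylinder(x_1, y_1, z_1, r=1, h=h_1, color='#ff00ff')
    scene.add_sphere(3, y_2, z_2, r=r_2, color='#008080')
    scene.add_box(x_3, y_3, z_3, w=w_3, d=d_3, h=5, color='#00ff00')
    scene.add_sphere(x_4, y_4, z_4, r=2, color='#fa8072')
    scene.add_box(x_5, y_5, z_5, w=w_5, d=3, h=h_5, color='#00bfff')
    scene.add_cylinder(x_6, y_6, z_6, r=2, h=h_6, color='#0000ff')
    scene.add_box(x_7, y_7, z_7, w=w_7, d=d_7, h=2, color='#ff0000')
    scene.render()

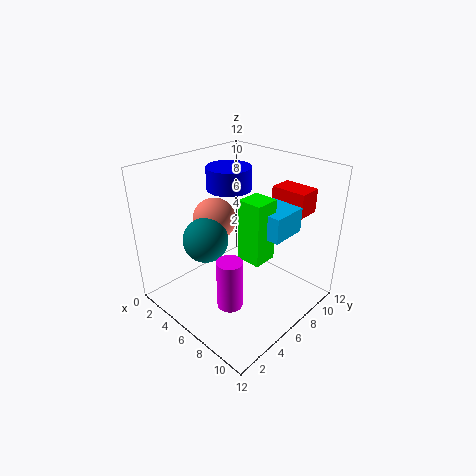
x_1 = 8, y_1 = 3, z_1 = 2, h_1 = 4, y_2 = 5, z_2 = 5, r_2 = 2, x_3 = 7, y_3 = 5, z_3 = 5, w_3 = 2, d_3 = 2, x_4 = 2, y_4 = 7, z_4 = 6, x_5 = 7, y_5 = 6, z_5 = 7, w_5 = 3, h_5 = 2, x_6 = 3, y_6 = 8, z_6 = 9, h_6 = 2, x_7 = 7, y_7 = 9, z_7 = 8, w_7 = 3, d_7 = 2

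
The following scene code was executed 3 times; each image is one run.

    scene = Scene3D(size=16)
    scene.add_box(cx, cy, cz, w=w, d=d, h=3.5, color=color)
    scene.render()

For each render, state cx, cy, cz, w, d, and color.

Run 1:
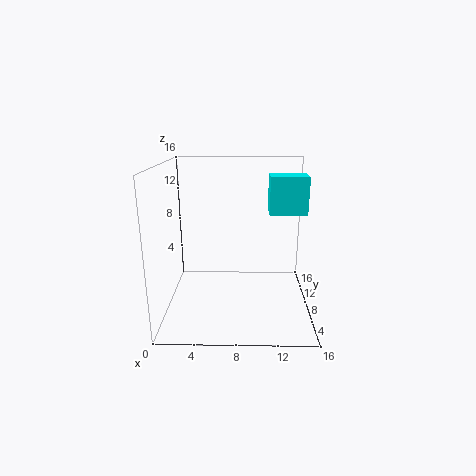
cx = 11
cy = 3
cz = 12
w = 3.5
d = 2.5
color = 'cyan'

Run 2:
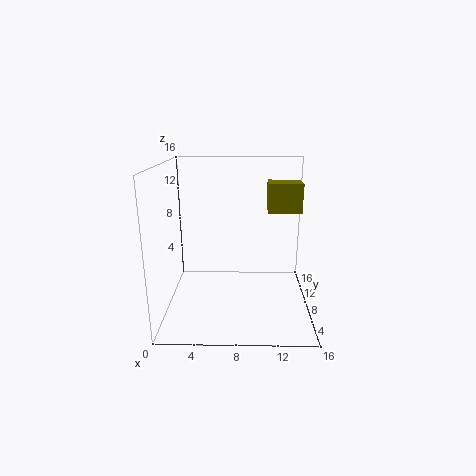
cx = 11.5
cy = 11
cz = 10
w = 4
d = 3
color = 'olive'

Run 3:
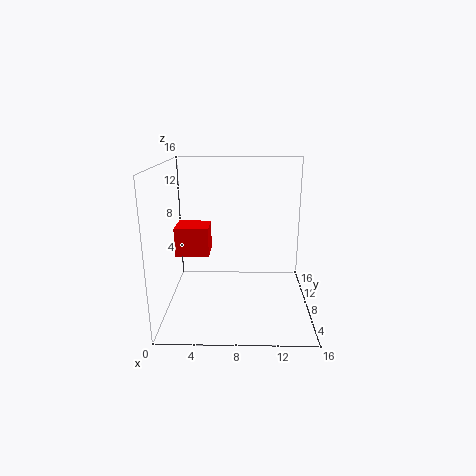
cx = 0.5
cy = 9.5
cz = 5
w = 4
d = 3.5
color = 'red'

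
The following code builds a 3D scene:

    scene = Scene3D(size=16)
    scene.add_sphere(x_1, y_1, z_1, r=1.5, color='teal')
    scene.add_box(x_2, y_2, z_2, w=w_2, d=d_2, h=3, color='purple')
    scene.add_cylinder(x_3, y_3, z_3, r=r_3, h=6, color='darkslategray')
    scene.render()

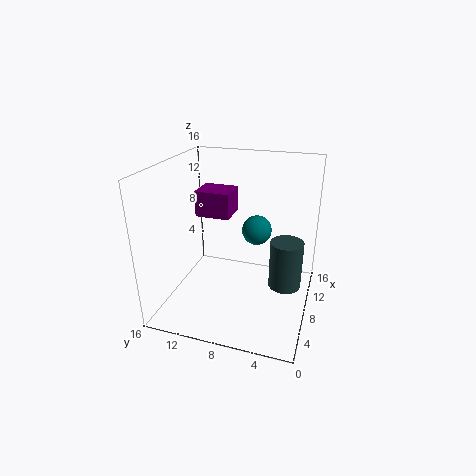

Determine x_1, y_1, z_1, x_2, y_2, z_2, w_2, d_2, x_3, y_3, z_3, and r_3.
x_1 = 6.5; y_1 = 5.5; z_1 = 10; x_2 = 9; y_2 = 9.5; z_2 = 9.5; w_2 = 3.5; d_2 = 4; x_3 = 11.5; y_3 = 3; z_3 = 0.5; r_3 = 2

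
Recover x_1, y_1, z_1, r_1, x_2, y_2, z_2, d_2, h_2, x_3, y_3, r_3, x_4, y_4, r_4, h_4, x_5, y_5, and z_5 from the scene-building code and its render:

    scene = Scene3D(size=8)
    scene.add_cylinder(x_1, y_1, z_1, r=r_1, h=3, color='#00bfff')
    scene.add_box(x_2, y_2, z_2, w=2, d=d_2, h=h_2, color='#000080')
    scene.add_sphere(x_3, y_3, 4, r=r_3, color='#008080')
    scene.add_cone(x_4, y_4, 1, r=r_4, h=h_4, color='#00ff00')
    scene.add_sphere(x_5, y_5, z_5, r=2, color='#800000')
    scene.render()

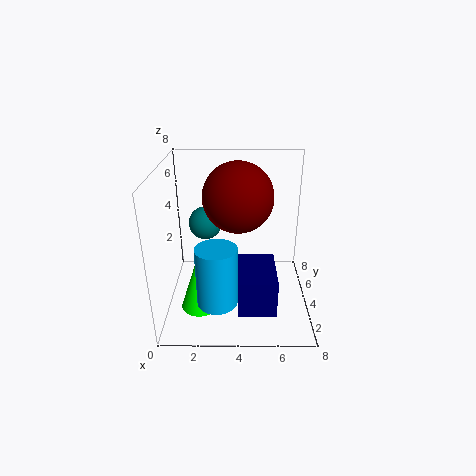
x_1 = 3; y_1 = 1; z_1 = 2; r_1 = 1; x_2 = 4; y_2 = 1; z_2 = 1; d_2 = 3; h_2 = 2; x_3 = 2; y_3 = 6; r_3 = 1; x_4 = 2; y_4 = 2; r_4 = 1; h_4 = 3; x_5 = 4; y_5 = 5; z_5 = 6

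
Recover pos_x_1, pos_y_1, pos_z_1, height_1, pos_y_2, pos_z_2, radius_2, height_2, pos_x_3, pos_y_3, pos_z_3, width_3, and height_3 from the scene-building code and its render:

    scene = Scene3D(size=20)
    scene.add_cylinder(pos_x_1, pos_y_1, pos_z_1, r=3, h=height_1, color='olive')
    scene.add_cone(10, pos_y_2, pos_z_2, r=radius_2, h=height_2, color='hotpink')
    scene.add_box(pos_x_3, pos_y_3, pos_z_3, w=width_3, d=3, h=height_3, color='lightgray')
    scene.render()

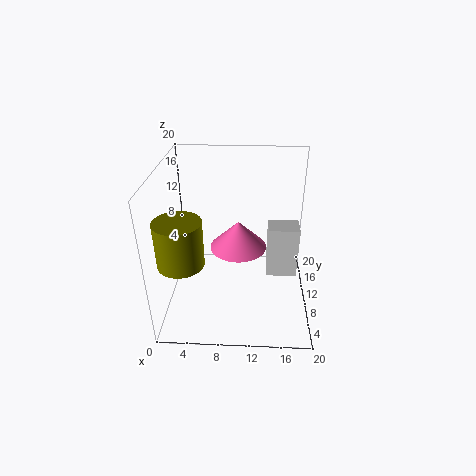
pos_x_1 = 3
pos_y_1 = 5
pos_z_1 = 9
height_1 = 6
pos_y_2 = 11
pos_z_2 = 8
radius_2 = 4
height_2 = 4
pos_x_3 = 14
pos_y_3 = 7
pos_z_3 = 6
width_3 = 4
height_3 = 7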